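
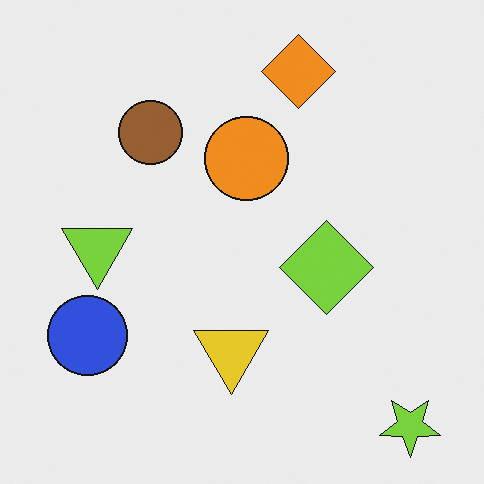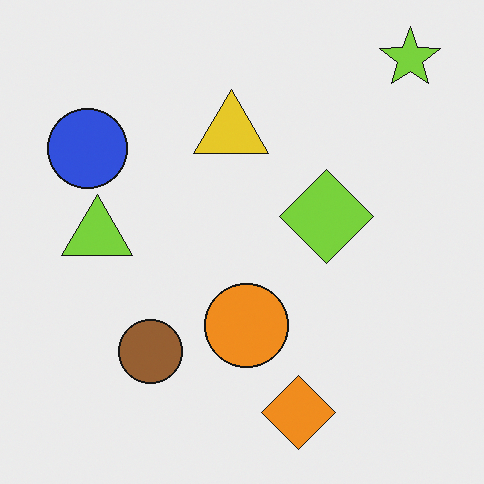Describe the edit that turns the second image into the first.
The first image is the second flipped vertically (top ↔ bottom).

The lime star is in the top-right of the second image and the bottom-right of the first — shapes on opposite sides of the horizontal midline have swapped in a mirror flip.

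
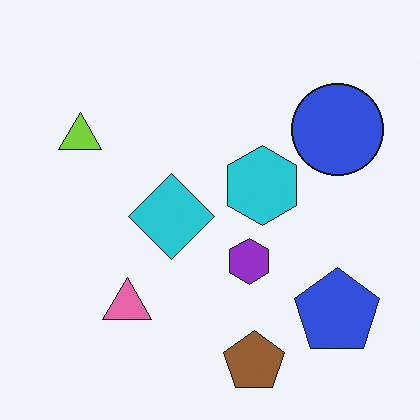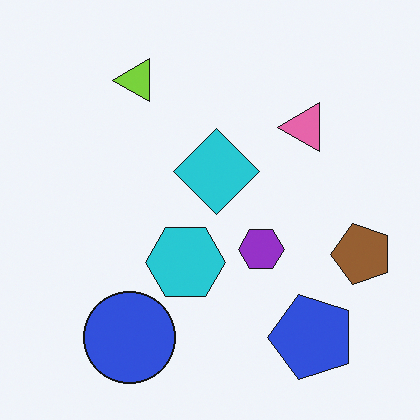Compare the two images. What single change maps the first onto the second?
Transposed (reflected across the top-left ↔ bottom-right diagonal).

Shapes have swapped their row and column positions — what was in the top-right is now in the bottom-left — a diagonal reflection.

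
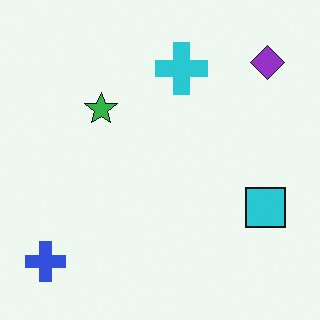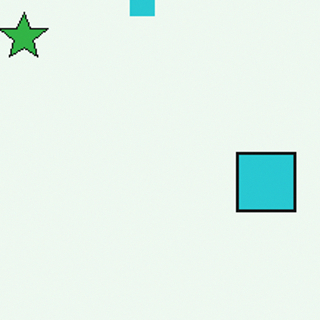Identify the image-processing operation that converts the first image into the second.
It was cropped slightly and scaled back up.

The visible shapes are larger and the field of view is narrower; shapes near the original edges may be partly or wholly outside the frame — a crop-and-rescale.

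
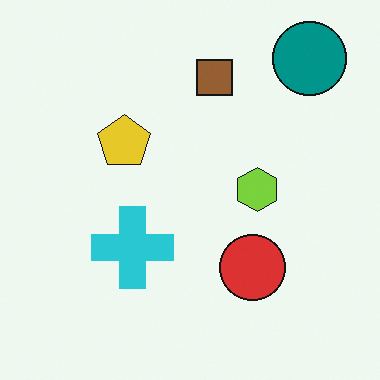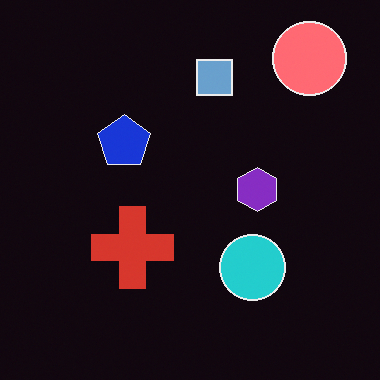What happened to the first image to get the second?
This is the original image color-inverted (negative).

The light background has become dark and every shape's color is its complement — a photographic negative.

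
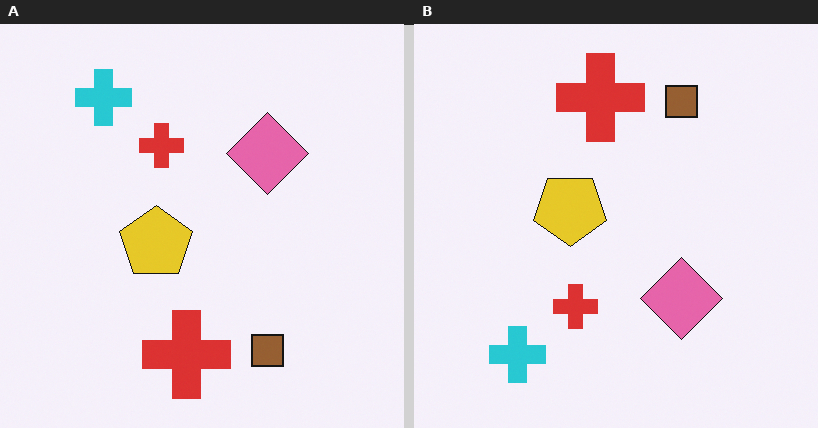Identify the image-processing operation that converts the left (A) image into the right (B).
The right (B) image is the left (A) flipped vertically (top ↔ bottom).

The cyan cross is in the top-left of the left (A) image and the bottom-left of the right (B) — shapes on opposite sides of the horizontal midline have swapped in a mirror flip.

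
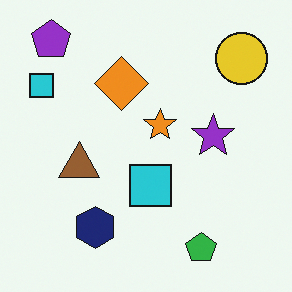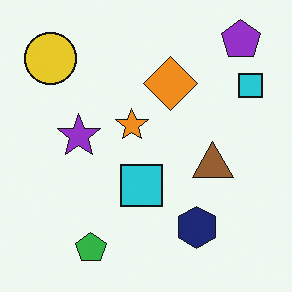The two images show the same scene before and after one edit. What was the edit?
The image was flipped horizontally (left ↔ right).

The yellow circle is in the top-right of the first image and the top-left of the second — shapes on opposite sides of the vertical midline have swapped in a mirror flip.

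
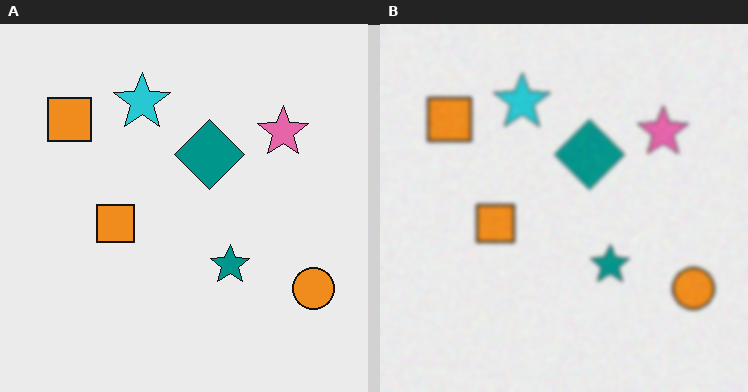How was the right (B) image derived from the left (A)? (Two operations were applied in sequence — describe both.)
It was degraded with subtle gaussian noise, then given a subtle gaussian blur.

Random speckle covers the whole image, including the flat background. Shape edges and outlines are uniformly softened across the whole image.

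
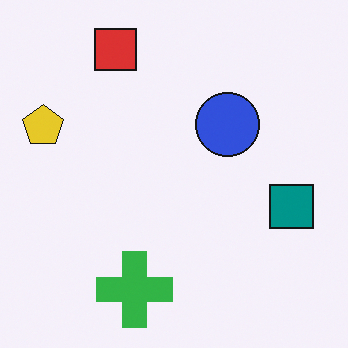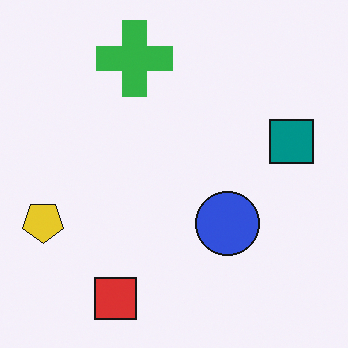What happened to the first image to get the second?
The image was flipped vertically (top ↔ bottom).

The red square is in the top-left of the first image and the bottom-left of the second — shapes on opposite sides of the horizontal midline have swapped in a mirror flip.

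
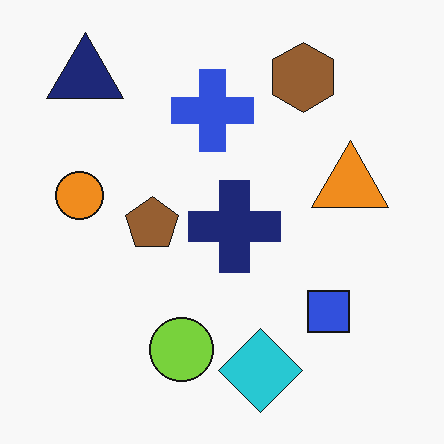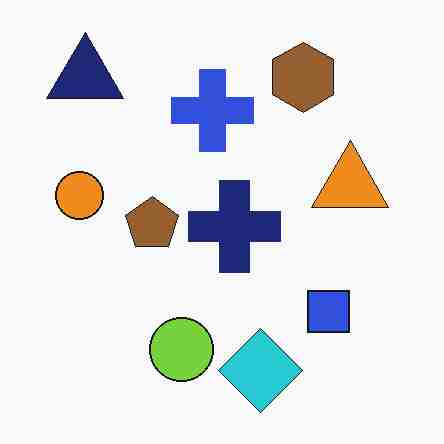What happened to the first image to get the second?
The image was degraded with heavy JPEG compression.

Blocky 8×8 compression artifacts appear around shape edges and the flat background shows ringing — characteristic JPEG degradation.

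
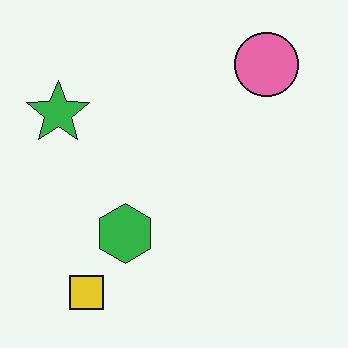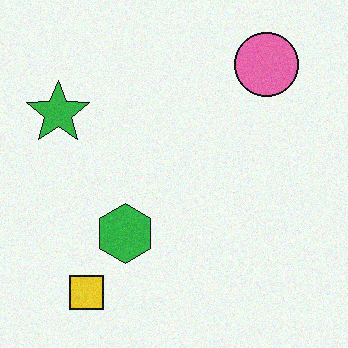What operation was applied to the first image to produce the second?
It was degraded with subtle gaussian noise.

Random speckle covers the whole image, including the flat background.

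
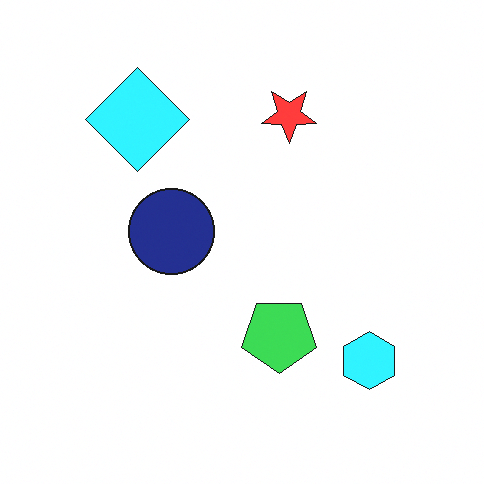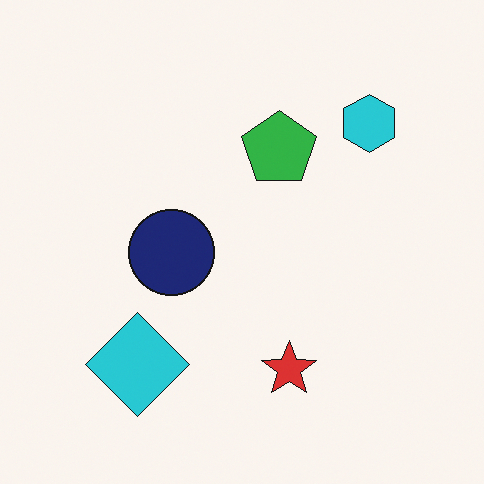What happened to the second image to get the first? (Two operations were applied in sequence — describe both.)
Flipped vertically (top ↔ bottom), then brightened a little.

The red star is in the bottom of the second image and the top of the first — shapes on opposite sides of the horizontal midline have swapped in a mirror flip. Every pixel — background and shapes alike — is uniformly brightened.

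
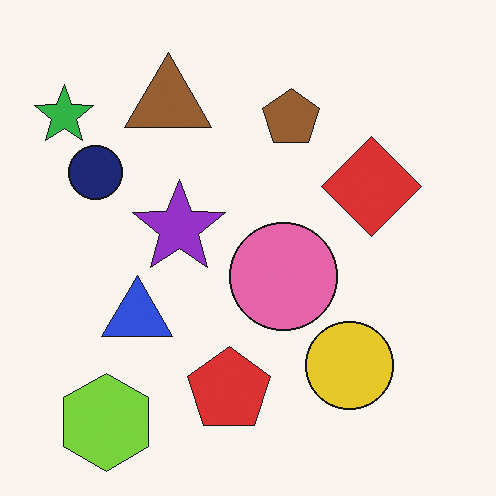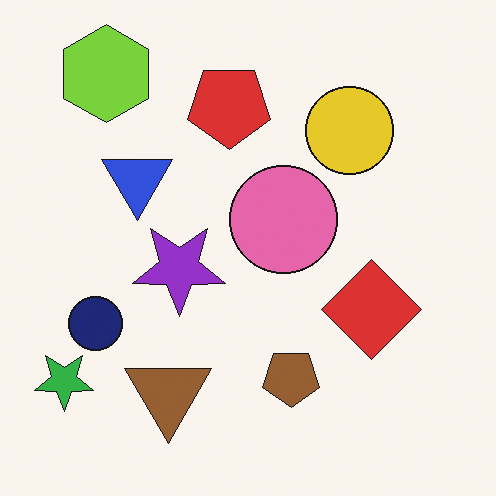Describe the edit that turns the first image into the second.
This is the original image flipped vertically (top ↔ bottom).

The lime hexagon is in the bottom-left of the first image and the top-left of the second — shapes on opposite sides of the horizontal midline have swapped in a mirror flip.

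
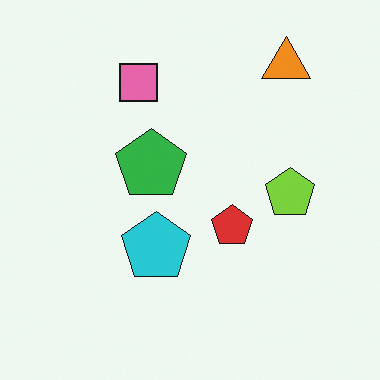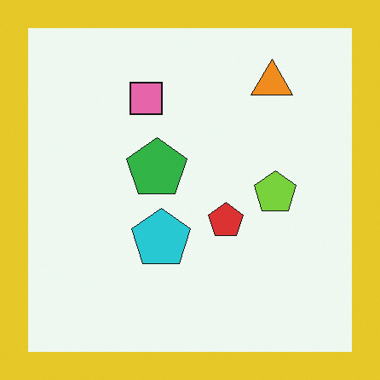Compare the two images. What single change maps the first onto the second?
It was framed with a yellow border.

A solid yellow frame runs around the edge of the second image, with the content slightly shrunk inside it.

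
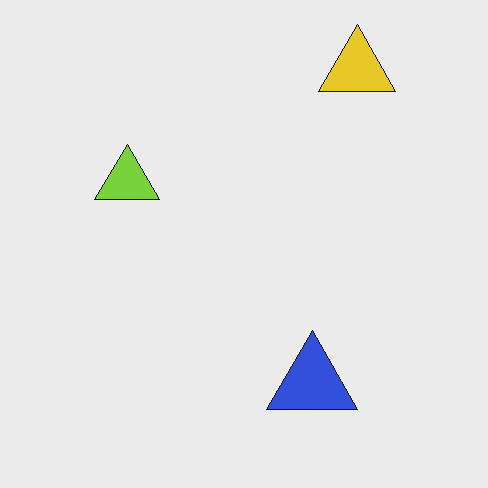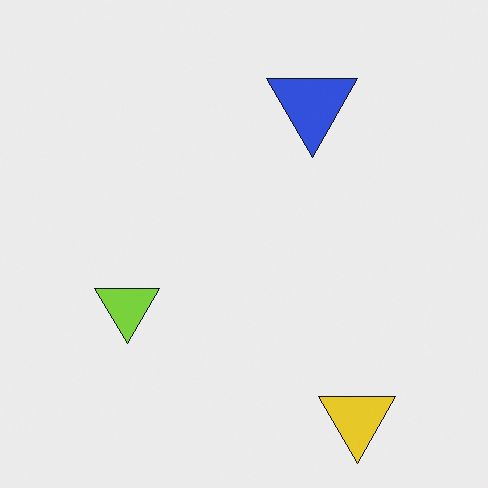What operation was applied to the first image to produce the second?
The image was flipped vertically (top ↔ bottom).

The yellow triangle is in the top-right of the first image and the bottom-right of the second — shapes on opposite sides of the horizontal midline have swapped in a mirror flip.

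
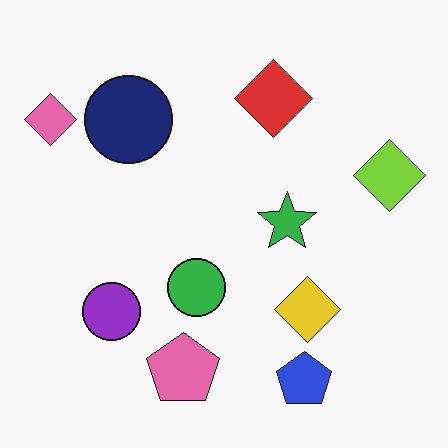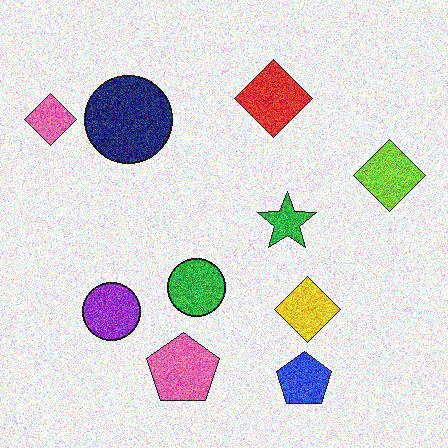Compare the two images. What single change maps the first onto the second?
It was degraded with a thick layer of grain.

Random speckle covers the whole image, including the flat background.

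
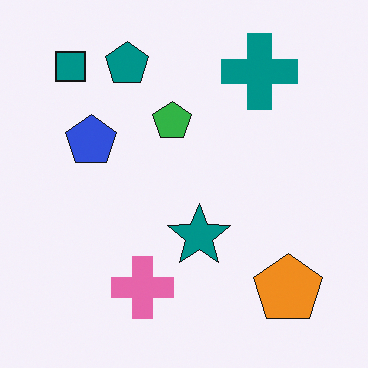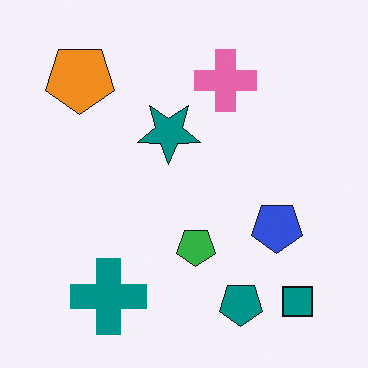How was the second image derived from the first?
This is the original image rotated 180°.

The teal square sits in the top-left of the first image and the bottom-right of the second — consistent with a whole-image 180° rotation.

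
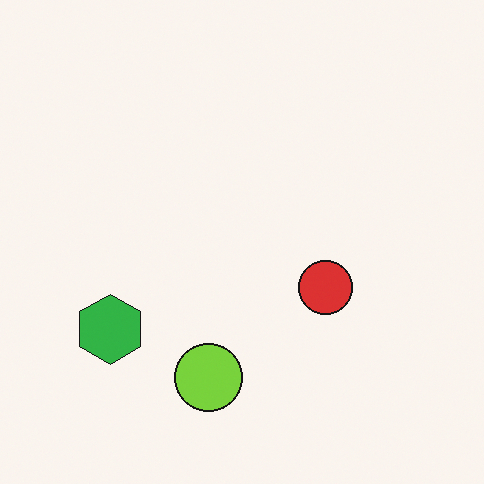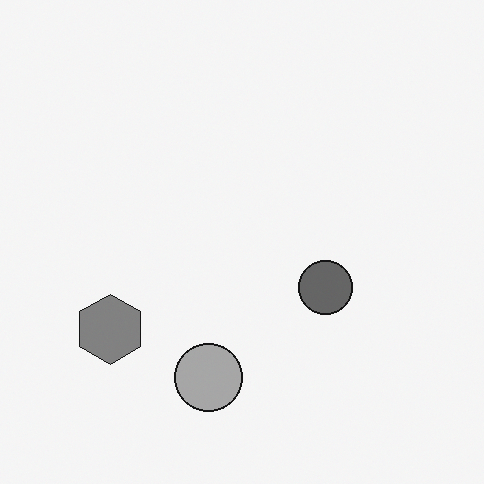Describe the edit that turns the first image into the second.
Converted to grayscale.

All color is removed — every shape is now a shade of grey.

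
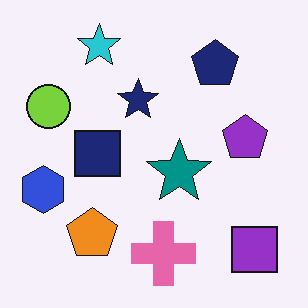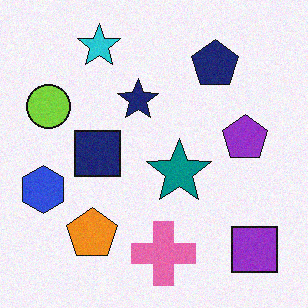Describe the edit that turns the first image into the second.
It was degraded with subtle gaussian noise.

Random speckle covers the whole image, including the flat background.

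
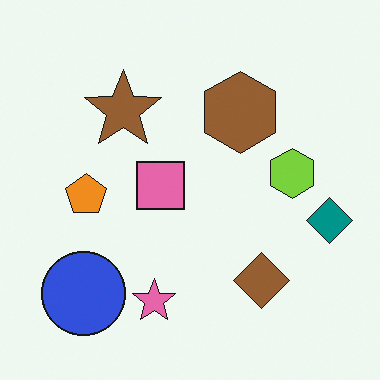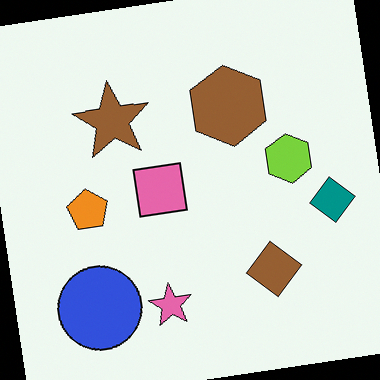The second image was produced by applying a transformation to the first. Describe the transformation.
Rotated counter-clockwise by a slight angle.

Every shape is tilted by the same angle and the image corners show triangular fill wedges — a whole-image rotation by a non-right angle.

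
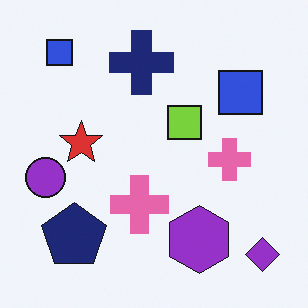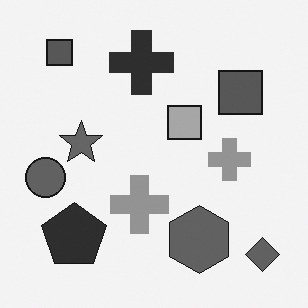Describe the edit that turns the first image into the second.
It was converted to grayscale.

All color is removed — every shape is now a shade of grey.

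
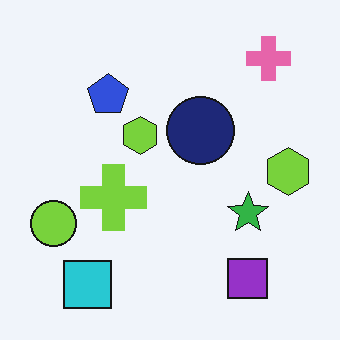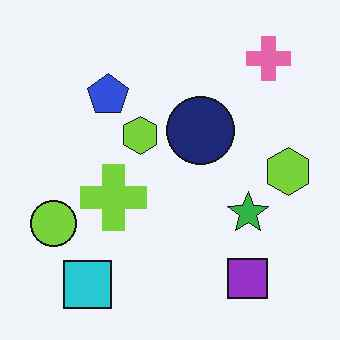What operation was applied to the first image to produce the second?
The image was JPEG-compressed with visible artifacts.

Blocky 8×8 compression artifacts appear around shape edges and the flat background shows ringing — characteristic JPEG degradation.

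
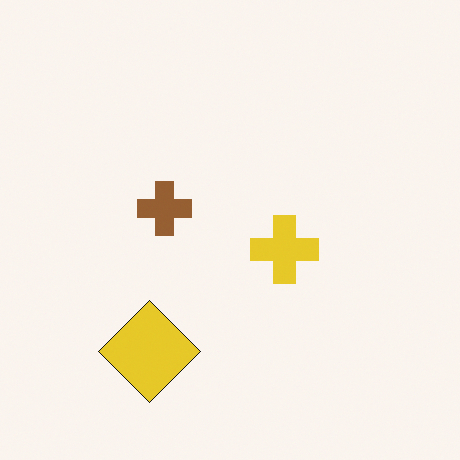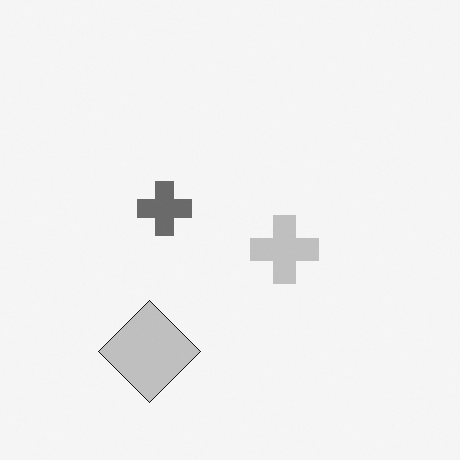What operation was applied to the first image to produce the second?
The transformation is: converted to grayscale.

All color is removed — every shape is now a shade of grey.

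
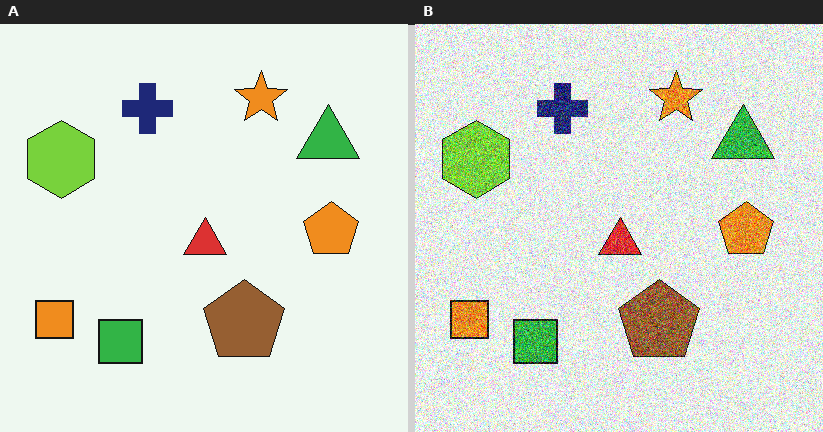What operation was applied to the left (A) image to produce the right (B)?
It was degraded with strong gaussian noise.

Random speckle covers the whole image, including the flat background.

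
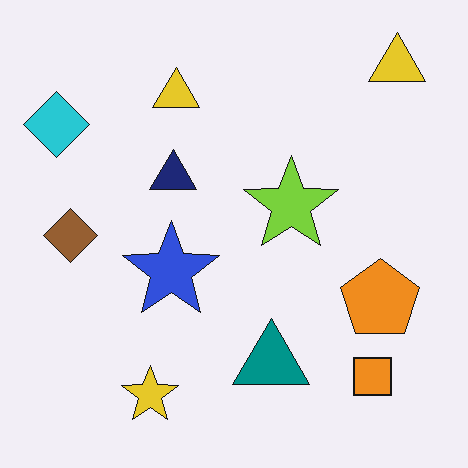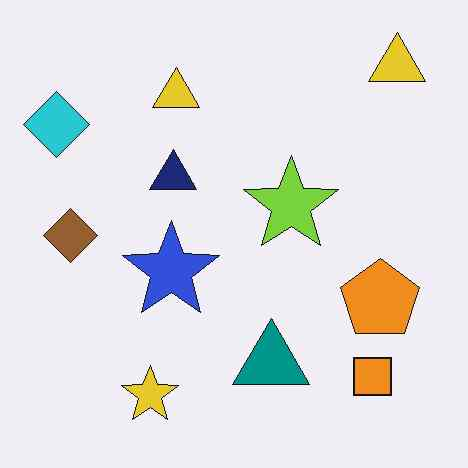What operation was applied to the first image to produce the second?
The transformation is: given moderate JPEG compression.

Blocky 8×8 compression artifacts appear around shape edges and the flat background shows ringing — characteristic JPEG degradation.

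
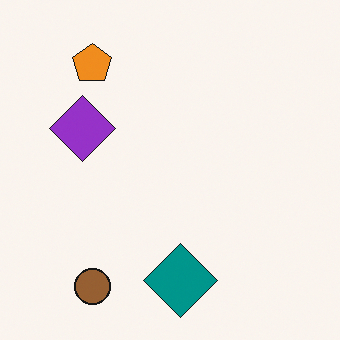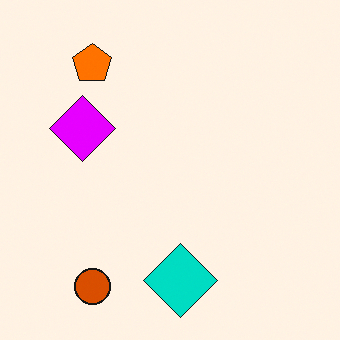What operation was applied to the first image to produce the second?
Made much more vivid (saturation change).

All colors are more vivid — a global saturation change.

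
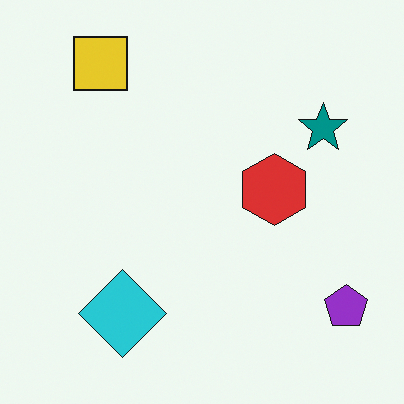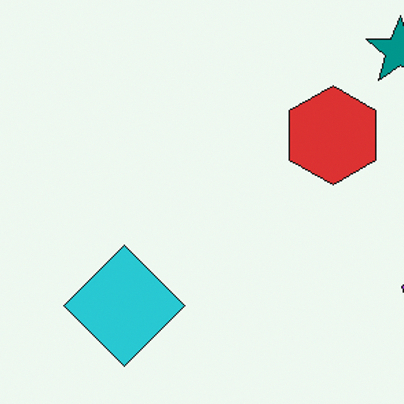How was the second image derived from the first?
This is the original image cropped slightly and scaled back up.

The visible shapes are larger and the field of view is narrower; shapes near the original edges may be partly or wholly outside the frame — a crop-and-rescale.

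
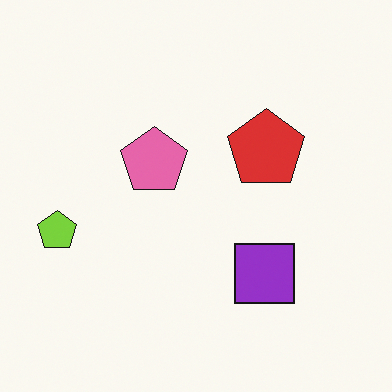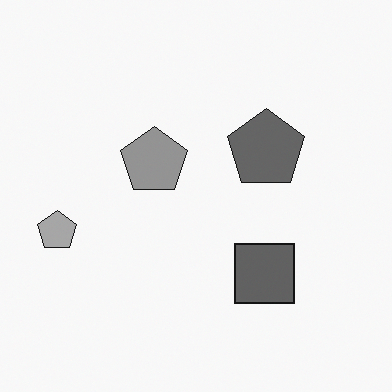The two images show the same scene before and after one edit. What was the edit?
It was converted to grayscale.

All color is removed — every shape is now a shade of grey.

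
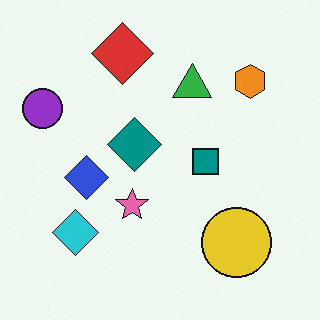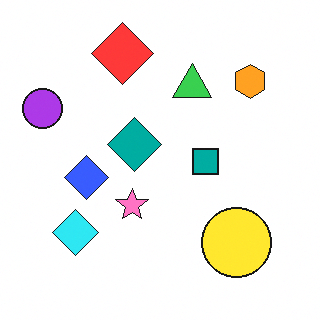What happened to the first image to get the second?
The image was slightly brightened.

Every pixel — background and shapes alike — is uniformly brightened.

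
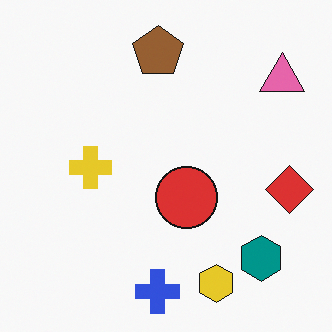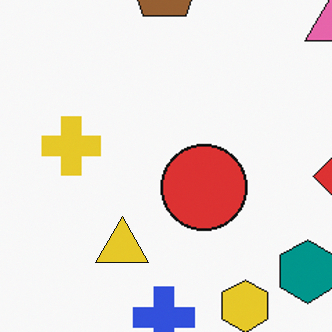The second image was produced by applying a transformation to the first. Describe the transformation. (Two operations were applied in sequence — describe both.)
Cropped slightly and scaled back up, then overlaid with an additional yellow triangle.

The visible shapes are larger and the field of view is narrower; shapes near the original edges may be partly or wholly outside the frame — a crop-and-rescale. A yellow triangle appears in the second image that is absent from the first.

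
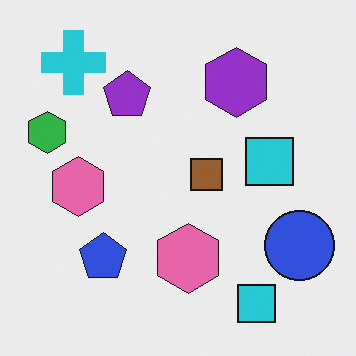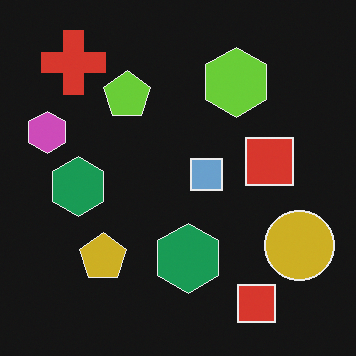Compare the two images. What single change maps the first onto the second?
The second image is the first color-inverted (negative).

The light background has become dark and every shape's color is its complement — a photographic negative.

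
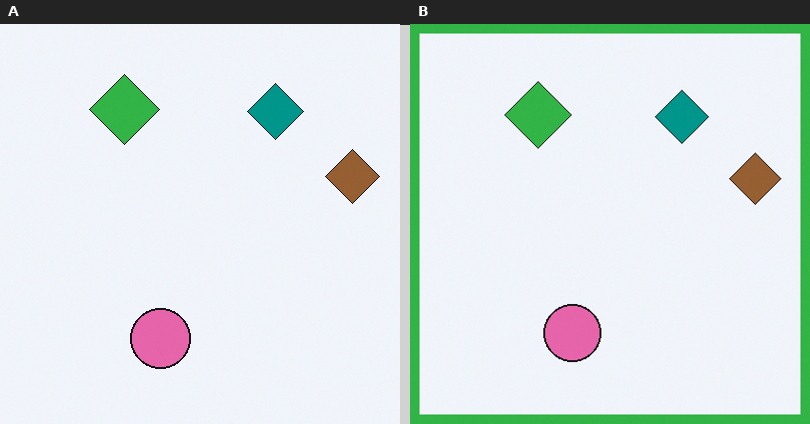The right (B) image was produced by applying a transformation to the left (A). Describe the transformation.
It was framed with a green border.

A solid green frame runs around the edge of the right (B) image, with the content slightly shrunk inside it.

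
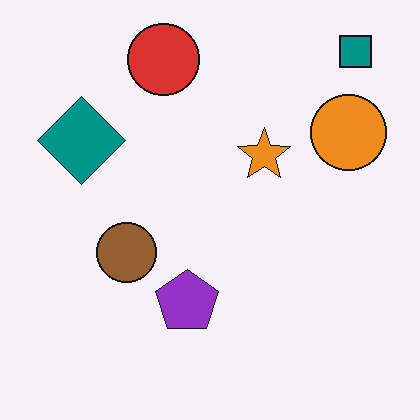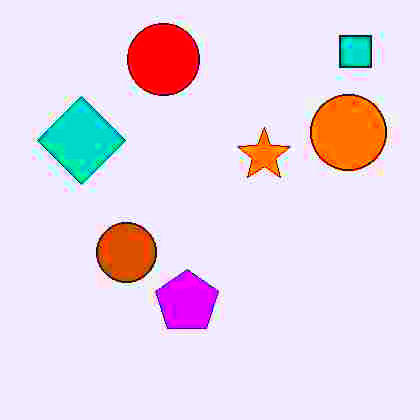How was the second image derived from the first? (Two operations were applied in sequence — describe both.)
The image was degraded with heavy JPEG compression, then heavily oversaturated.

Blocky 8×8 compression artifacts appear around shape edges and the flat background shows ringing — characteristic JPEG degradation. All colors are more vivid — a global saturation change.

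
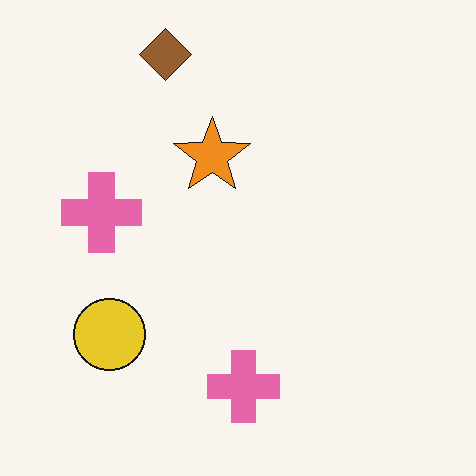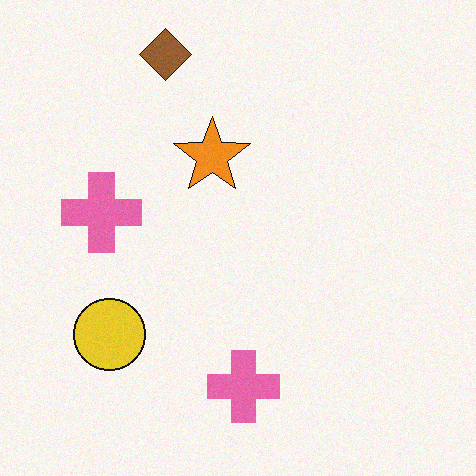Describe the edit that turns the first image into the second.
Degraded with a light layer of grain.

Random speckle covers the whole image, including the flat background.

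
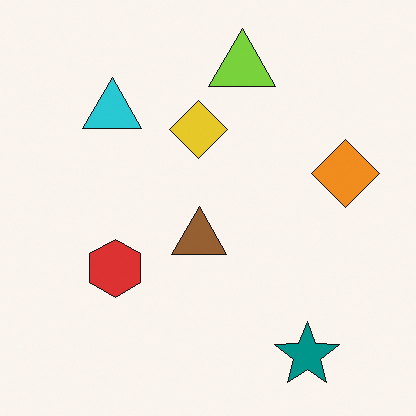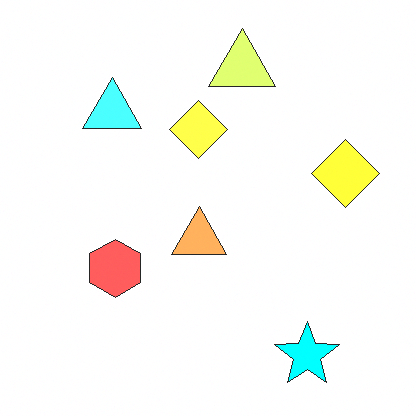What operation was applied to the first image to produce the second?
The image was noticeably brightened.

Every pixel — background and shapes alike — is uniformly brightened.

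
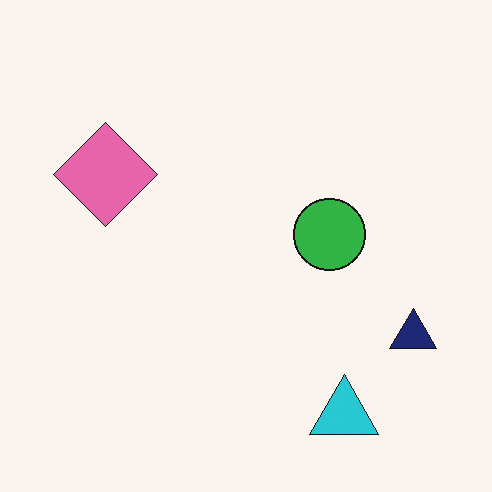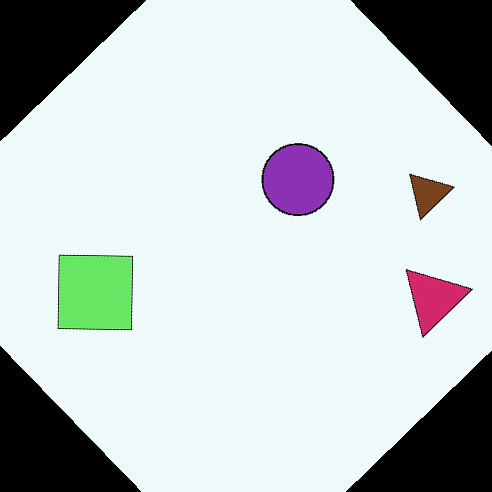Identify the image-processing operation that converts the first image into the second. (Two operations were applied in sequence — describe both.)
Hue-shifted noticeably, then rotated counter-clockwise by a large amount — several tens of degrees.

Every shape's color has rotated by the same amount around the hue wheel — a uniform hue shift. Every shape is tilted by the same angle and the image corners show triangular fill wedges — a whole-image rotation by a non-right angle.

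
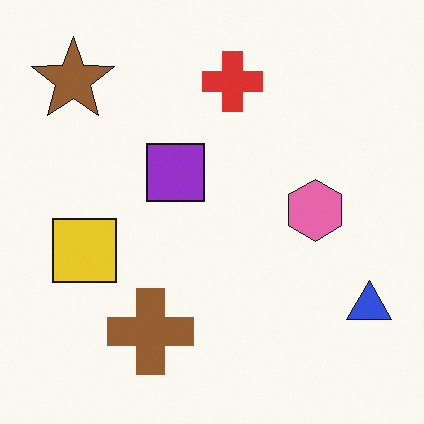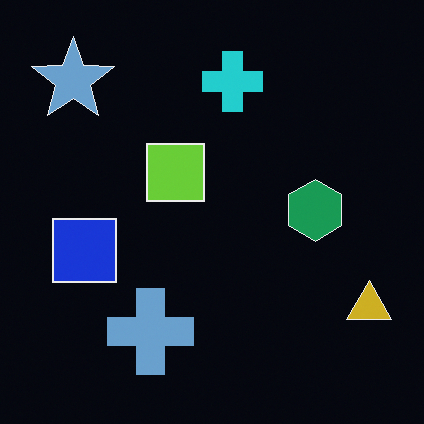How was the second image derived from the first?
The second image is the first color-inverted (negative).

The light background has become dark and every shape's color is its complement — a photographic negative.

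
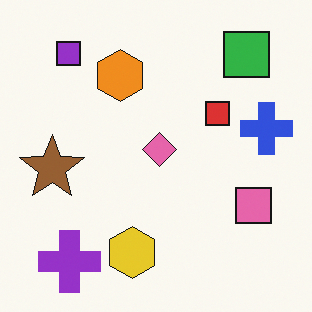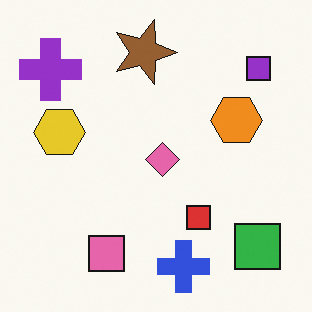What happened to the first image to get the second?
This is the original image rotated 90° clockwise.

The purple cross sits in the bottom-left of the first image and the top-left of the second — consistent with a whole-image 90° clockwise rotation.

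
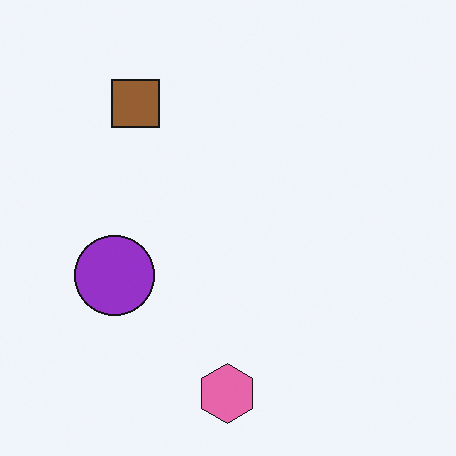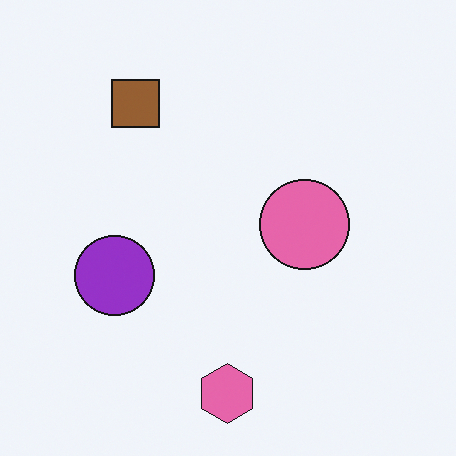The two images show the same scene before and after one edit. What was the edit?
The transformation is: overlaid with an additional pink circle.

A pink circle appears in the second image that is absent from the first.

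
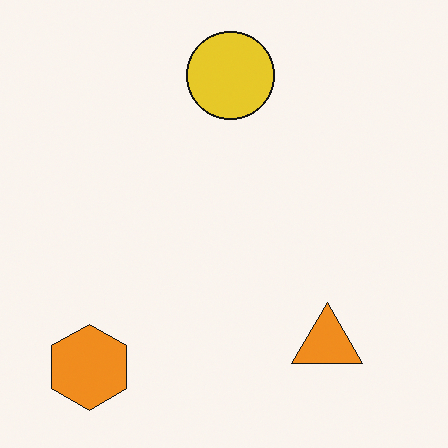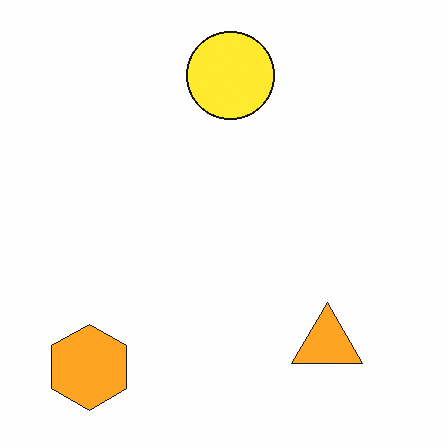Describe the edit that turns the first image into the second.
It was slightly brightened.

Every pixel — background and shapes alike — is uniformly brightened.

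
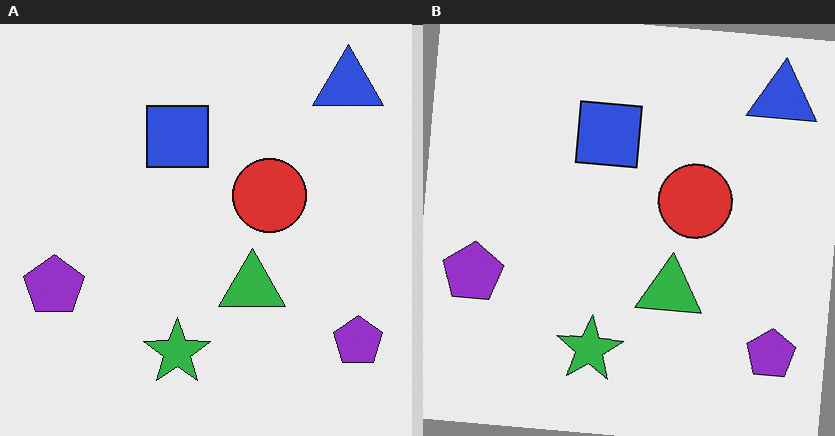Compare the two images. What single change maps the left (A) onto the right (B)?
The image was rotated clockwise by a few degrees.

Every shape is tilted by the same angle and the image corners show triangular fill wedges — a whole-image rotation by a non-right angle.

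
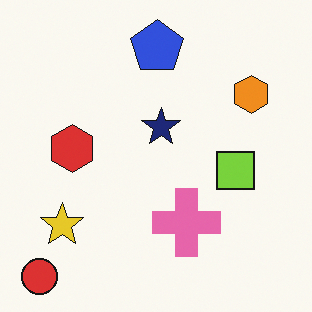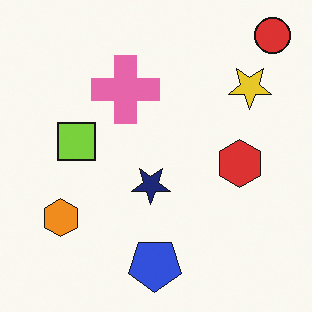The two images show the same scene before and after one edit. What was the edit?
The second image is the first rotated 180°.

The red circle sits in the bottom-left of the first image and the top-right of the second — consistent with a whole-image 180° rotation.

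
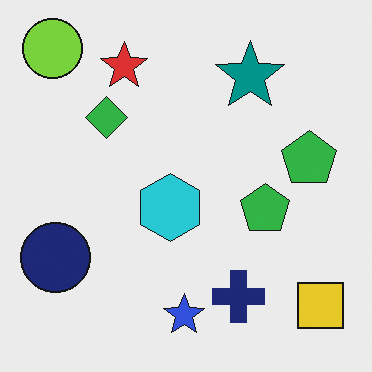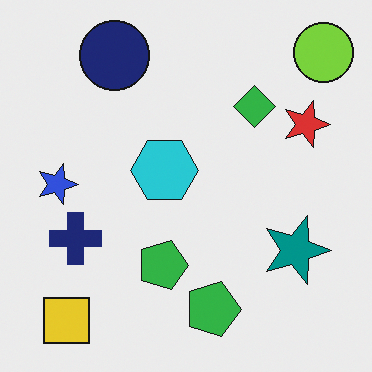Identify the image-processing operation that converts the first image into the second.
The second image is the first rotated 90° clockwise.

The lime circle sits in the top-left of the first image and the top-right of the second — consistent with a whole-image 90° clockwise rotation.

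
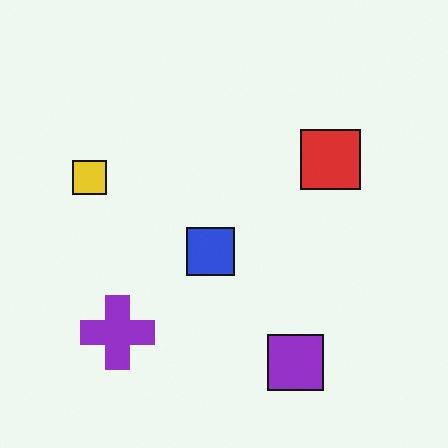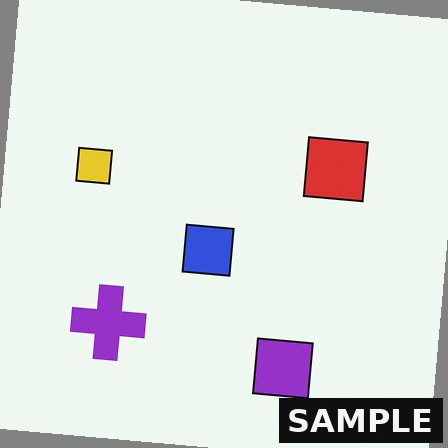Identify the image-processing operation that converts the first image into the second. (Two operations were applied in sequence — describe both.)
It was rotated clockwise by a small amount, then watermarked with the text "SAMPLE" in the lower-right corner.

Every shape is tilted by the same angle and the image corners show triangular fill wedges — a whole-image rotation by a non-right angle. A dark label reading "SAMPLE" appears in the lower-right corner.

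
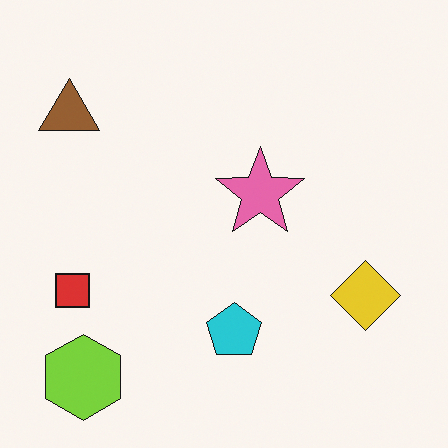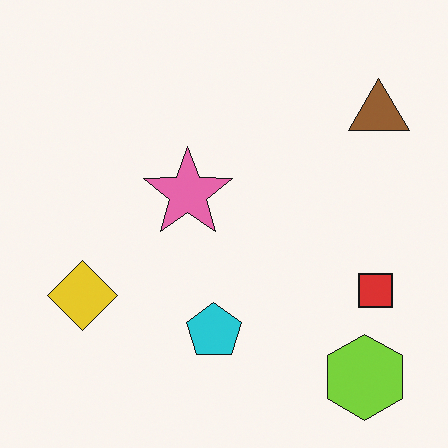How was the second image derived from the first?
The second image is the first flipped horizontally (left ↔ right).

The brown triangle is in the top-left of the first image and the top-right of the second — shapes on opposite sides of the vertical midline have swapped in a mirror flip.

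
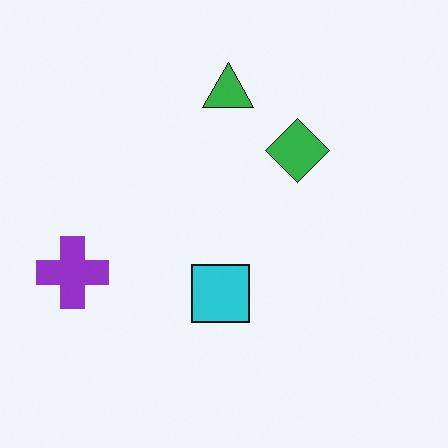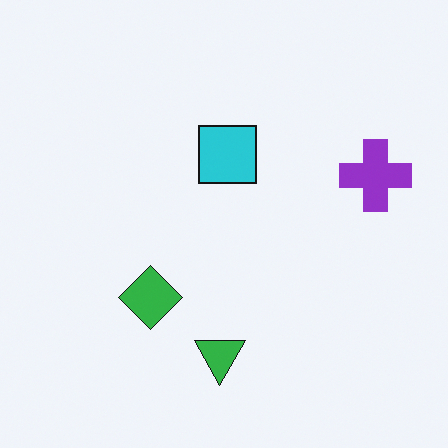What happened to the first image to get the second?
The transformation is: rotated 180°.

The purple cross sits in the left of the first image and the right of the second — consistent with a whole-image 180° rotation.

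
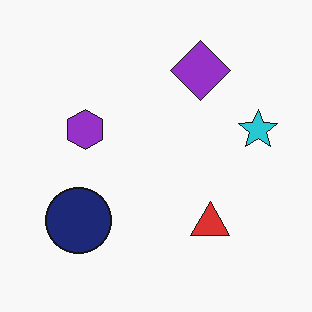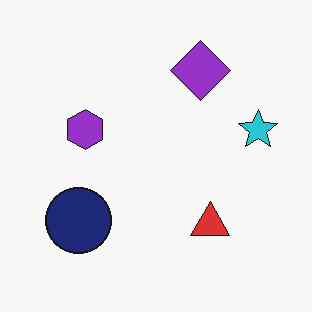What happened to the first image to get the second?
This is the original image given moderate JPEG compression.

Blocky 8×8 compression artifacts appear around shape edges and the flat background shows ringing — characteristic JPEG degradation.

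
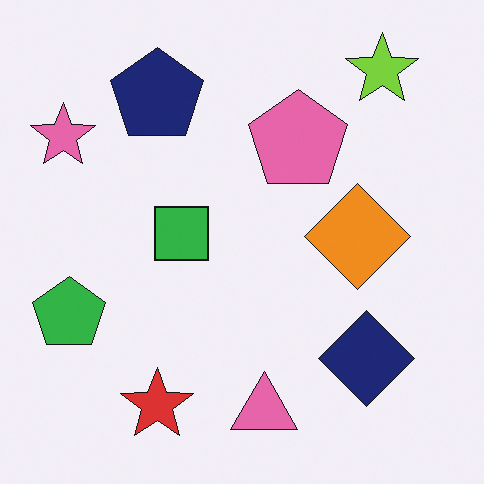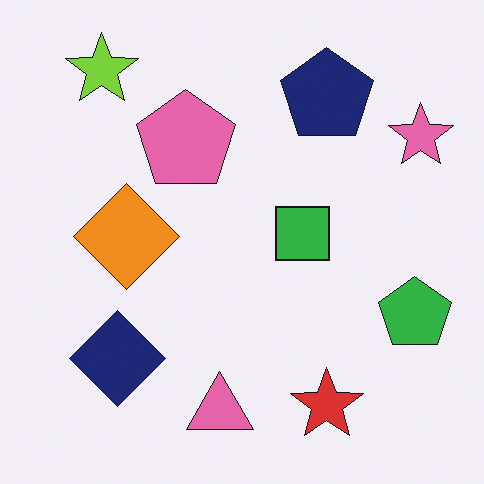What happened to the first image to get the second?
It was flipped horizontally (left ↔ right).

The pink star is in the top-left of the first image and the top-right of the second — shapes on opposite sides of the vertical midline have swapped in a mirror flip.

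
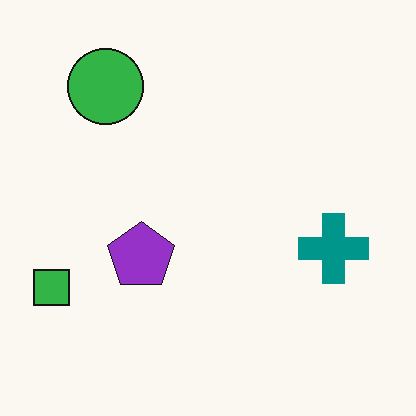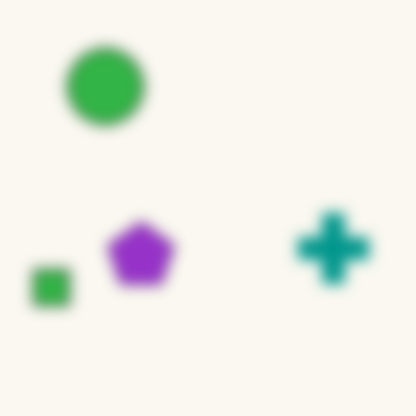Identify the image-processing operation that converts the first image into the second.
It was strongly gaussian-blurred.

Shape edges and outlines are uniformly softened across the whole image.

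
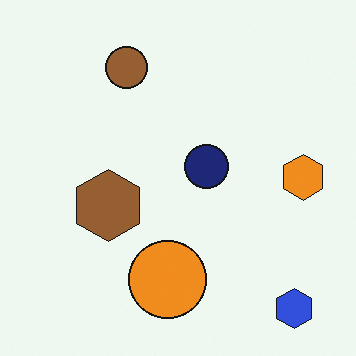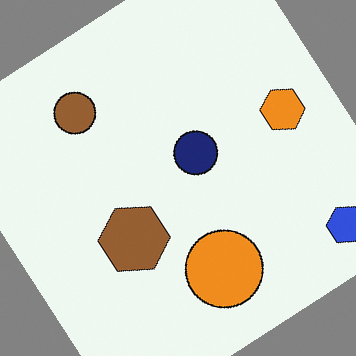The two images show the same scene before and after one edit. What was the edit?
The image was rotated counter-clockwise by a large amount — several tens of degrees.

Every shape is tilted by the same angle and the image corners show triangular fill wedges — a whole-image rotation by a non-right angle.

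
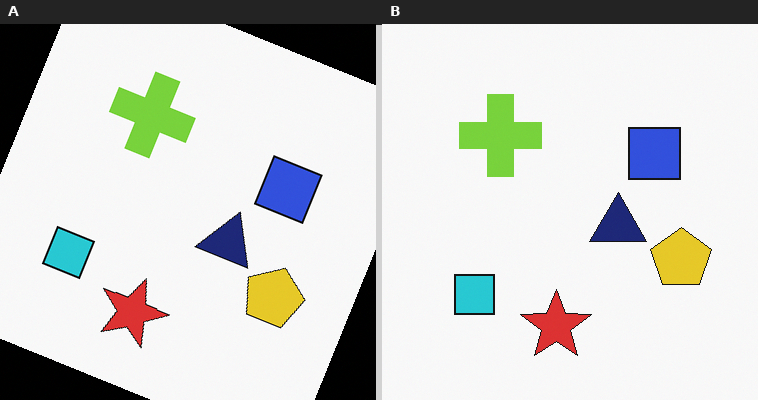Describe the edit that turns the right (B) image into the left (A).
The transformation is: rotated clockwise by a clearly visible amount.

Every shape is tilted by the same angle and the image corners show triangular fill wedges — a whole-image rotation by a non-right angle.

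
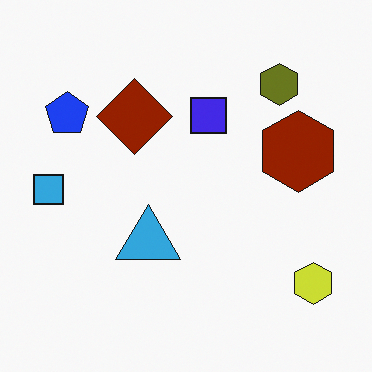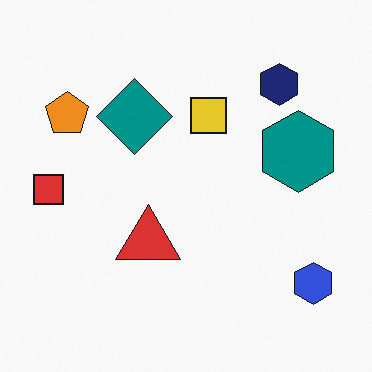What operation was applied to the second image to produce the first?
The transformation is: hue-shifted by a large amount.

Every shape's color has rotated by the same amount around the hue wheel — a uniform hue shift.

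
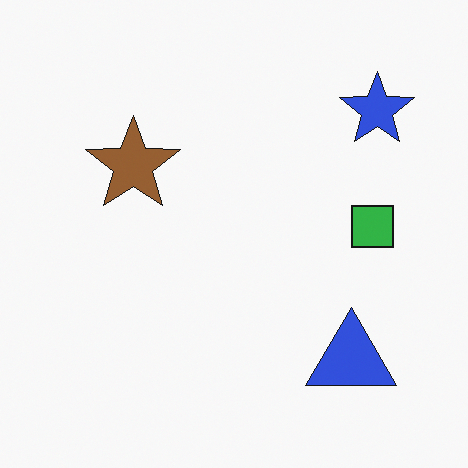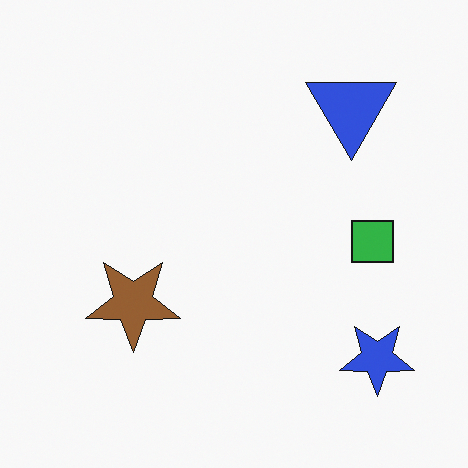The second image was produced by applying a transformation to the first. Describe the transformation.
It was flipped vertically (top ↔ bottom).

The blue triangle is in the bottom-right of the first image and the top-right of the second — shapes on opposite sides of the horizontal midline have swapped in a mirror flip.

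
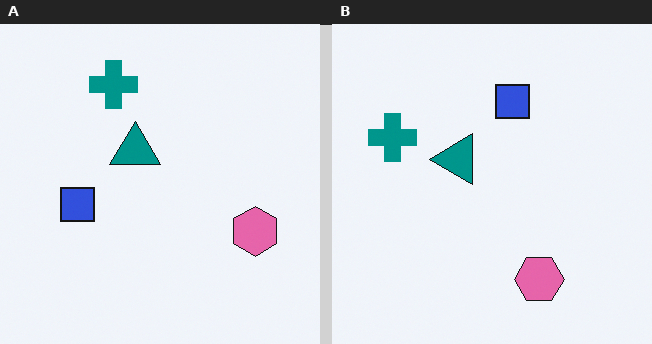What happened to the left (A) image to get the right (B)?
The right (B) image is the left (A) transposed (reflected across the top-left ↔ bottom-right diagonal).

Shapes have swapped their row and column positions — what was in the top-right is now in the bottom-left — a diagonal reflection.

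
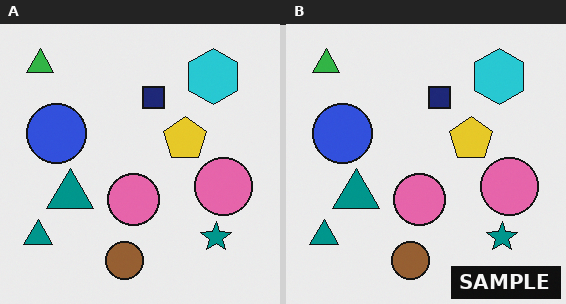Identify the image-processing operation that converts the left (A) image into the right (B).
This is the original image watermarked with the text "SAMPLE" in the lower-right corner.

A dark label reading "SAMPLE" appears in the lower-right corner.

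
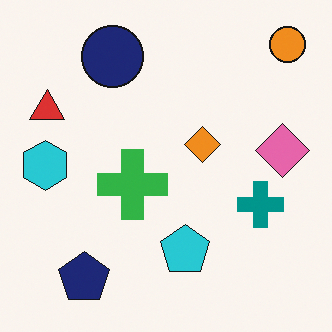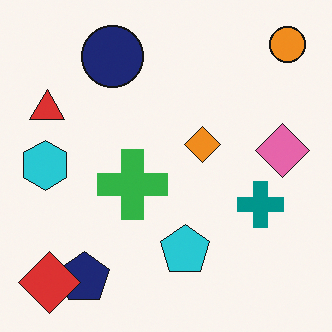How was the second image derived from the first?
The transformation is: overlaid with an additional red diamond.

A red diamond appears in the second image that is absent from the first.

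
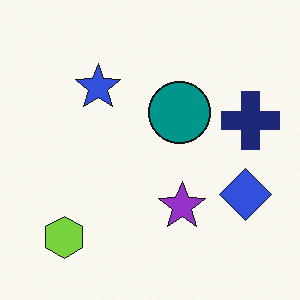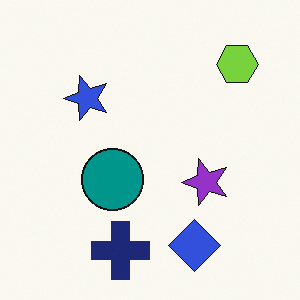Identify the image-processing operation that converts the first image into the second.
It was transposed (reflected across the top-left ↔ bottom-right diagonal).

Shapes have swapped their row and column positions — what was in the top-right is now in the bottom-left — a diagonal reflection.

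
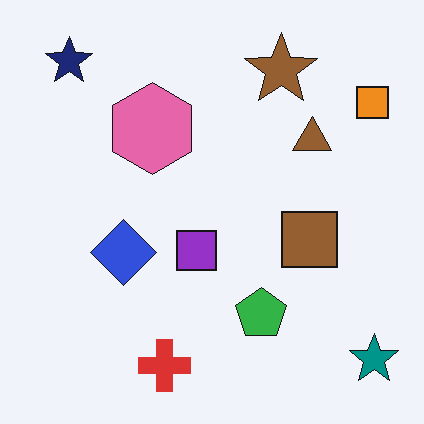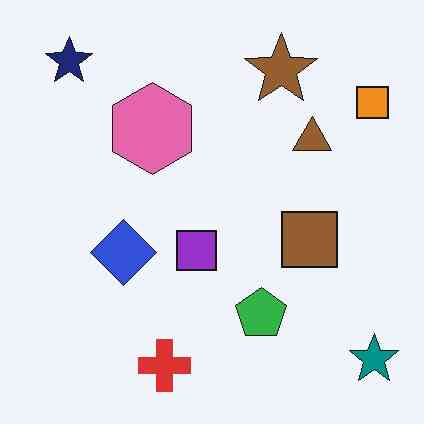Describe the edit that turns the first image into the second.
JPEG-compressed with visible artifacts.

Blocky 8×8 compression artifacts appear around shape edges and the flat background shows ringing — characteristic JPEG degradation.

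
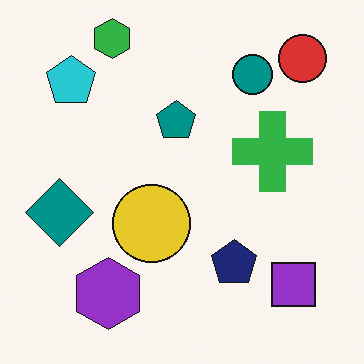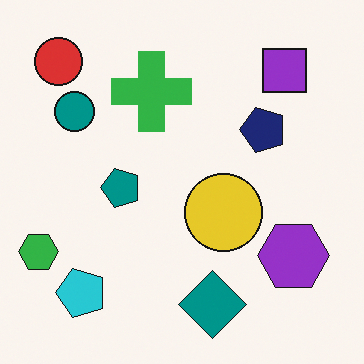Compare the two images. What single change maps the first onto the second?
The transformation is: rotated 90° counter-clockwise.

The red circle sits in the top-right of the first image and the top-left of the second — consistent with a whole-image 90° counter-clockwise rotation.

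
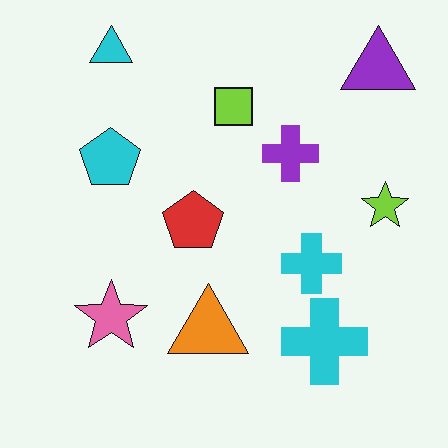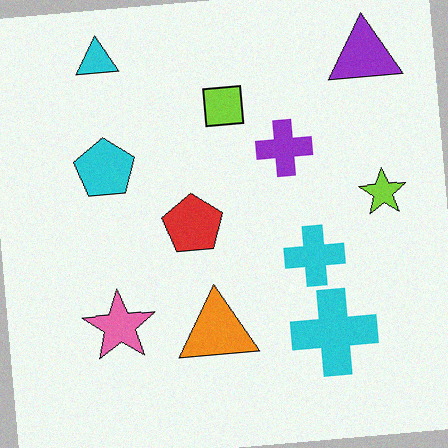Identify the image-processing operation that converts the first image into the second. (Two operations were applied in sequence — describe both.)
This is the original image rotated counter-clockwise by a few degrees, then degraded with subtle gaussian noise.

Every shape is tilted by the same angle and the image corners show triangular fill wedges — a whole-image rotation by a non-right angle. Random speckle covers the whole image, including the flat background.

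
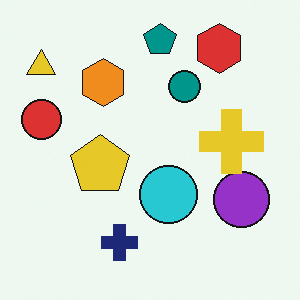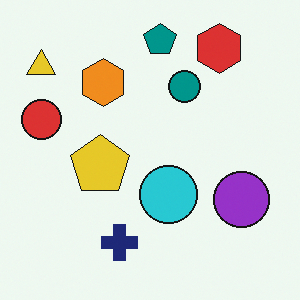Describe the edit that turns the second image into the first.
This is the original image overlaid with an additional yellow cross.

A yellow cross appears in the first image that is absent from the second.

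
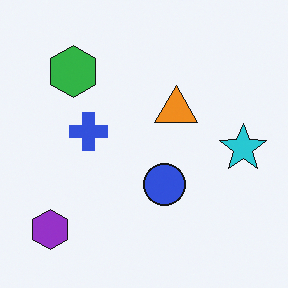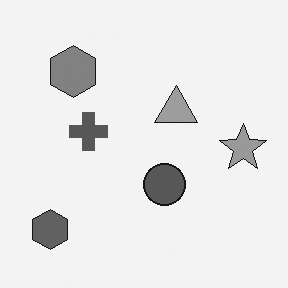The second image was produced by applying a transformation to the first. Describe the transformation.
The second image is the first converted to grayscale.

All color is removed — every shape is now a shade of grey.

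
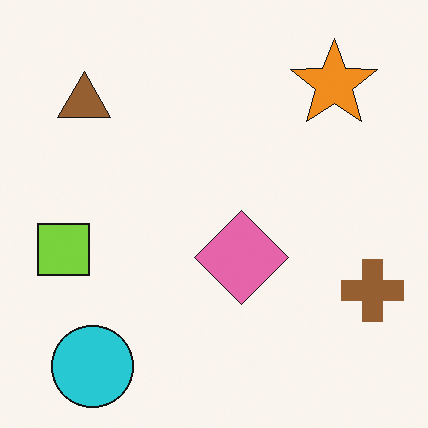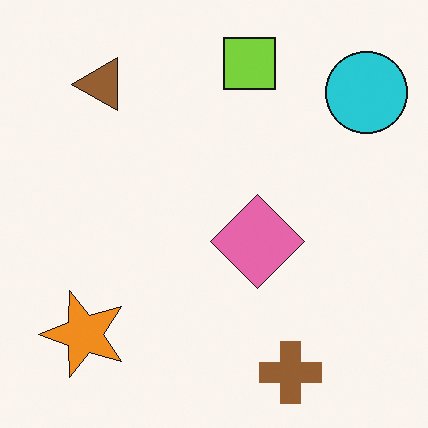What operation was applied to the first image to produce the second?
The transformation is: transposed (reflected across the top-left ↔ bottom-right diagonal).

Shapes have swapped their row and column positions — what was in the top-right is now in the bottom-left — a diagonal reflection.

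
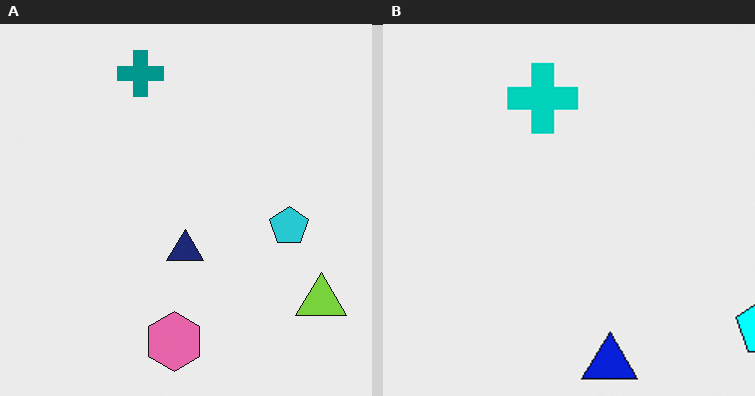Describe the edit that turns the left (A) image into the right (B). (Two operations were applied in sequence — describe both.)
This is the original image cropped slightly and scaled back up, then heavily oversaturated.

The visible shapes are larger and the field of view is narrower; shapes near the original edges may be partly or wholly outside the frame — a crop-and-rescale. All colors are more vivid — a global saturation change.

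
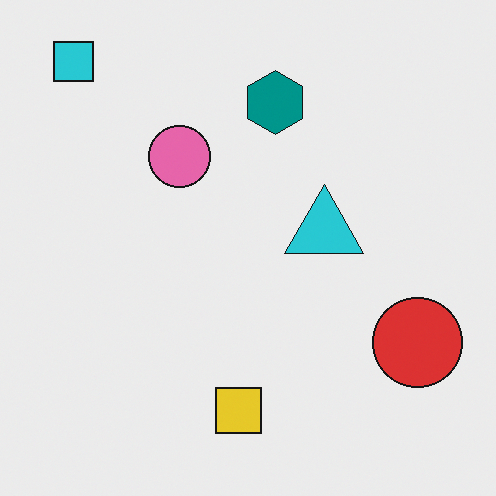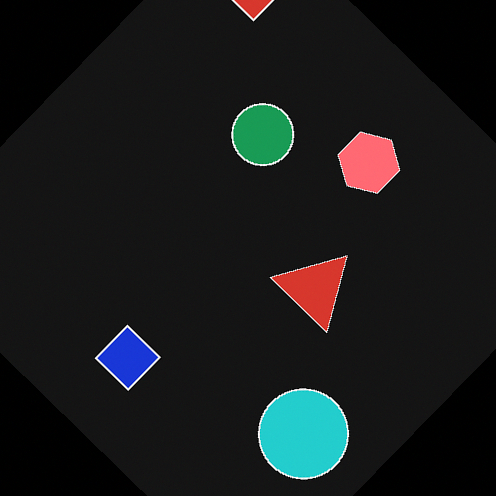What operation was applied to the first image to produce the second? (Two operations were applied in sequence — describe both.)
Color-inverted (negative), then rotated clockwise by a large amount — several tens of degrees.

The light background has become dark and every shape's color is its complement — a photographic negative. Every shape is tilted by the same angle and the image corners show triangular fill wedges — a whole-image rotation by a non-right angle.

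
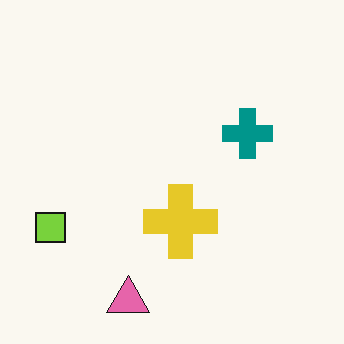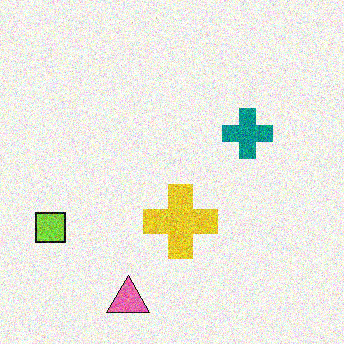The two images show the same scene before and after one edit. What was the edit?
The transformation is: degraded with visible gaussian noise.

Random speckle covers the whole image, including the flat background.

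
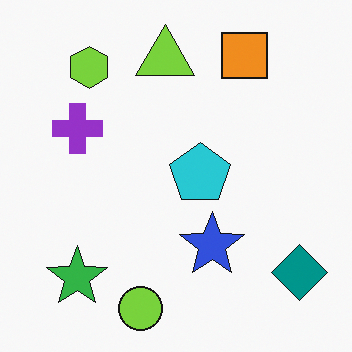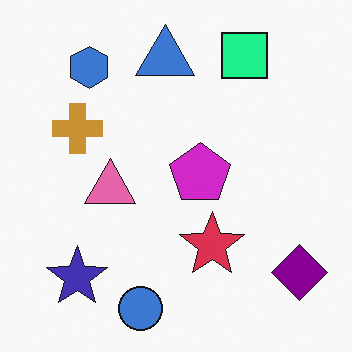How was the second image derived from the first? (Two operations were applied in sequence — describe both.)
The transformation is: hue-shifted noticeably, then overlaid with an additional pink triangle.

Every shape's color has rotated by the same amount around the hue wheel — a uniform hue shift. A pink triangle appears in the second image that is absent from the first.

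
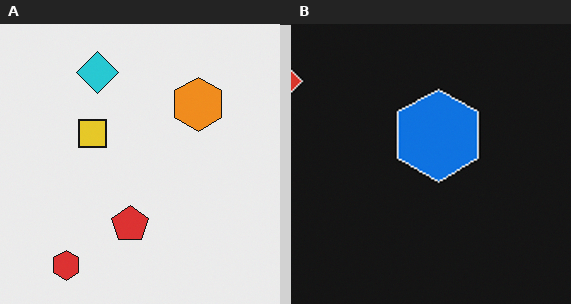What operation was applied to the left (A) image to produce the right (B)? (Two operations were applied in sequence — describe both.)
It was color-inverted (negative), then cropped to a noticeably smaller region and rescaled.

The light background has become dark and every shape's color is its complement — a photographic negative. The visible shapes are larger and the field of view is narrower; shapes near the original edges may be partly or wholly outside the frame — a crop-and-rescale.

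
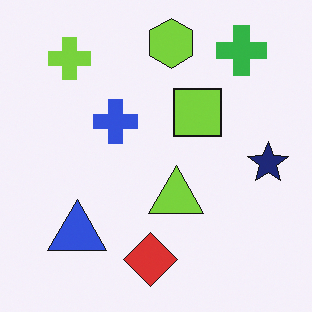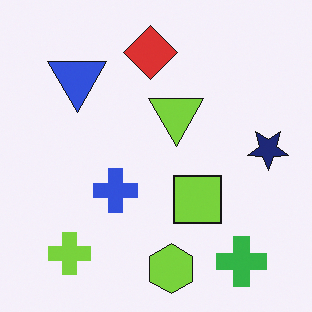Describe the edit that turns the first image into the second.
The transformation is: flipped vertically (top ↔ bottom).

The lime hexagon is in the top of the first image and the bottom of the second — shapes on opposite sides of the horizontal midline have swapped in a mirror flip.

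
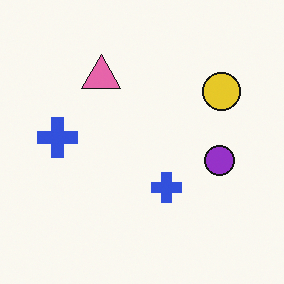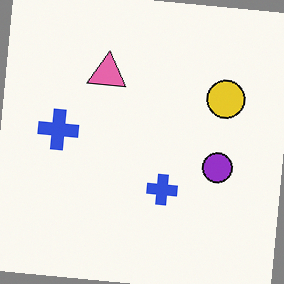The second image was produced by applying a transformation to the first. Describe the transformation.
The transformation is: rotated clockwise by a few degrees.

Every shape is tilted by the same angle and the image corners show triangular fill wedges — a whole-image rotation by a non-right angle.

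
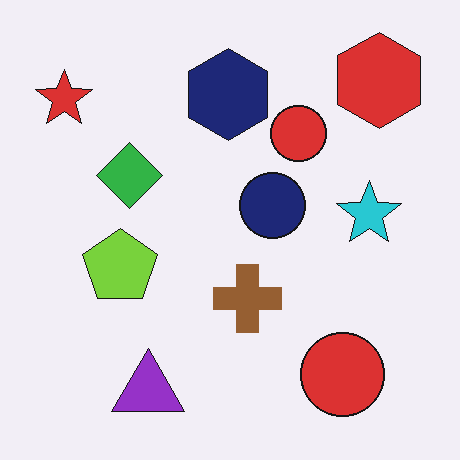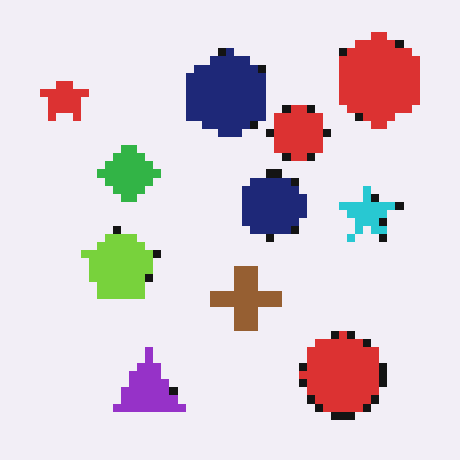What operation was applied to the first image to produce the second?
It was pixelated into visible square blocks.

Shapes are reduced to large square blocks; fine edges and outlines are lost — a downscale-then-upscale (mosaic) effect.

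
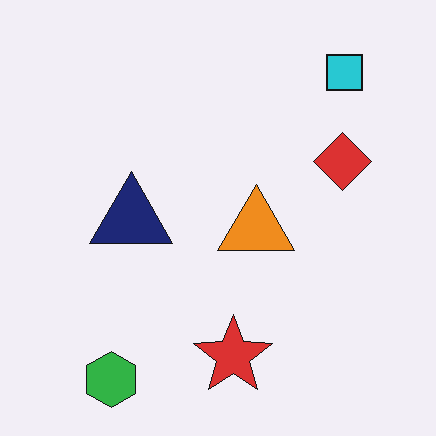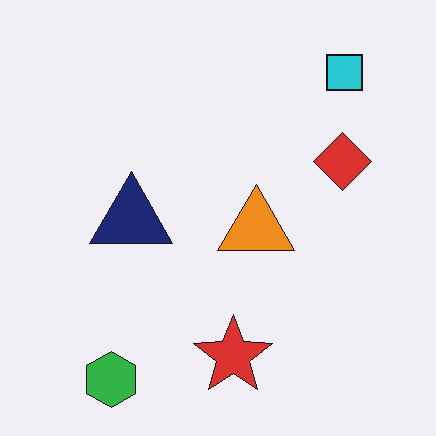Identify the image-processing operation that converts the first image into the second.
This is the original image JPEG-compressed with visible artifacts.

Blocky 8×8 compression artifacts appear around shape edges and the flat background shows ringing — characteristic JPEG degradation.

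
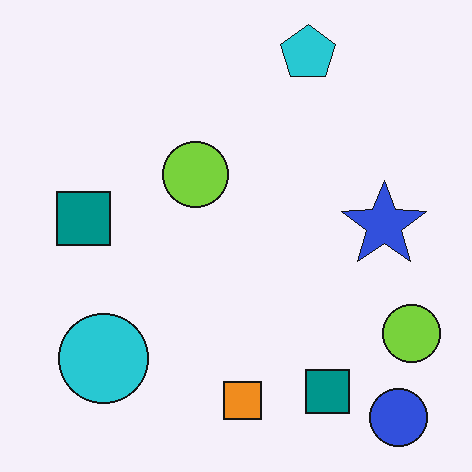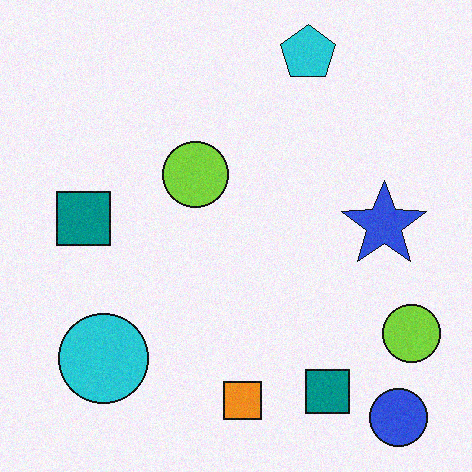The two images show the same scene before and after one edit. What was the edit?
The image was degraded with light additive noise.

Random speckle covers the whole image, including the flat background.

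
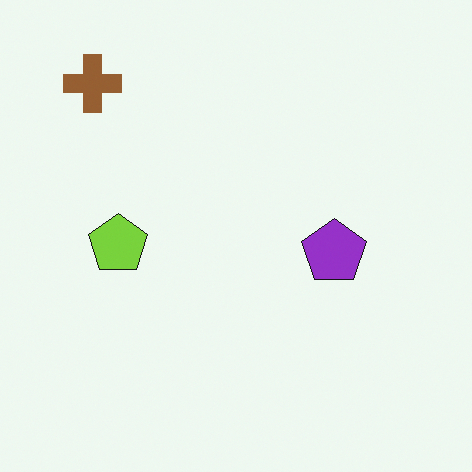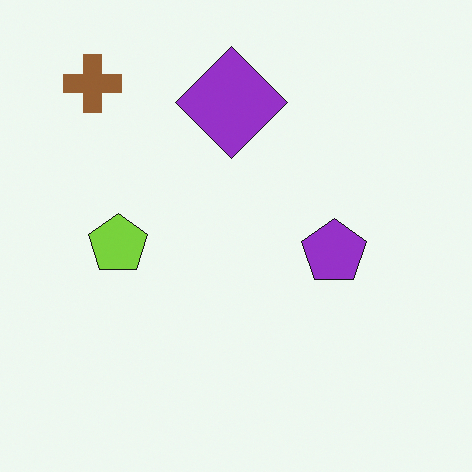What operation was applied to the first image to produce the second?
This is the original image overlaid with an additional purple diamond.

A purple diamond appears in the second image that is absent from the first.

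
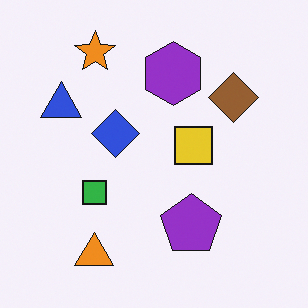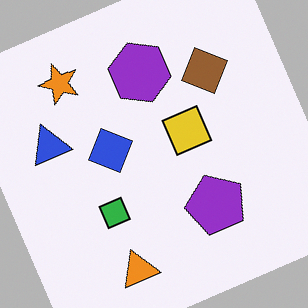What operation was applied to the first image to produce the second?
The transformation is: rotated counter-clockwise by a moderate amount.

Every shape is tilted by the same angle and the image corners show triangular fill wedges — a whole-image rotation by a non-right angle.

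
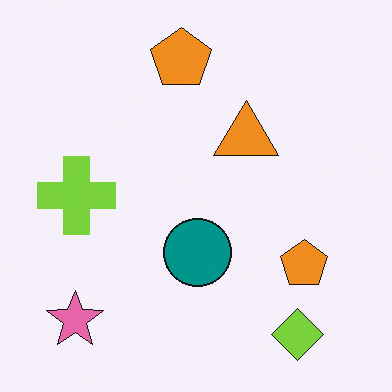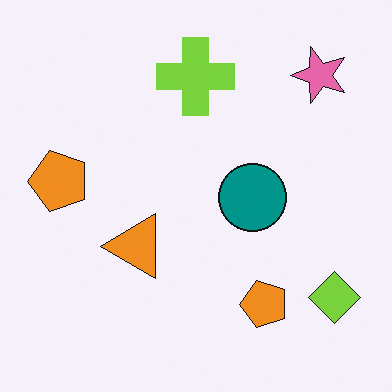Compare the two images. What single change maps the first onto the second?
The image was transposed (reflected across the top-left ↔ bottom-right diagonal).

Shapes have swapped their row and column positions — what was in the top-right is now in the bottom-left — a diagonal reflection.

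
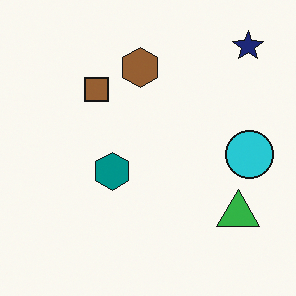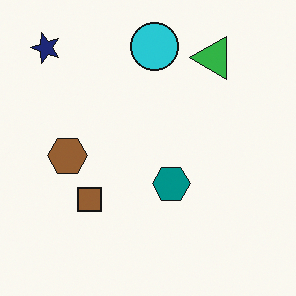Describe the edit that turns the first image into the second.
The second image is the first rotated 90° counter-clockwise.

The navy star sits in the top-right of the first image and the top-left of the second — consistent with a whole-image 90° counter-clockwise rotation.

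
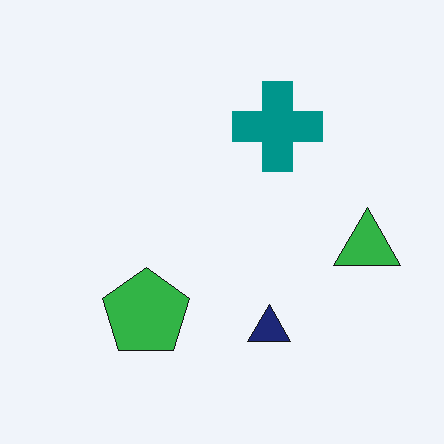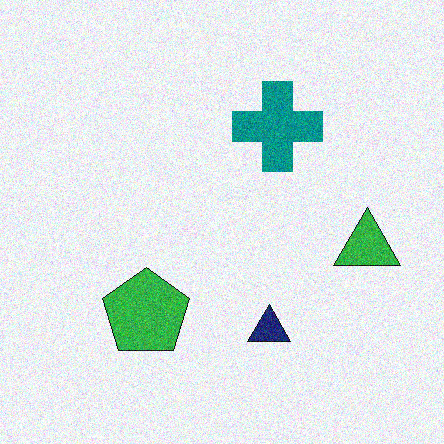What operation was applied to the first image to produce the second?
This is the original image degraded with visible gaussian noise.

Random speckle covers the whole image, including the flat background.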